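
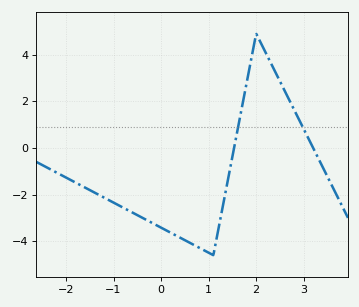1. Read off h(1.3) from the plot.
-2.49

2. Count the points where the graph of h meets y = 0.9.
2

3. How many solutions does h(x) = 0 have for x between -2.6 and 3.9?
2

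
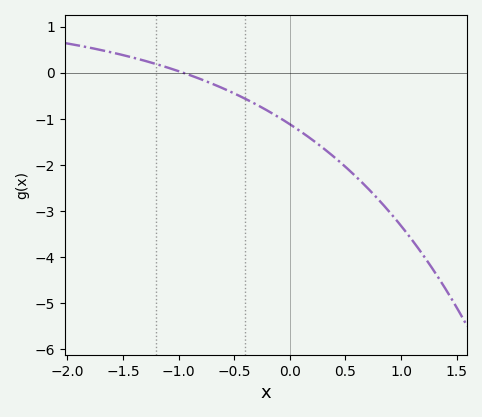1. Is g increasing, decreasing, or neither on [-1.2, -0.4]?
decreasing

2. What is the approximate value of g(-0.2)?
-0.826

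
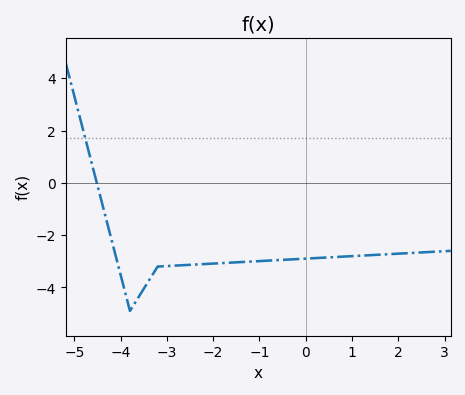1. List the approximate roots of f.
-4.52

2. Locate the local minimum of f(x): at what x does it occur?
-3.8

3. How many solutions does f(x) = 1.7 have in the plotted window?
1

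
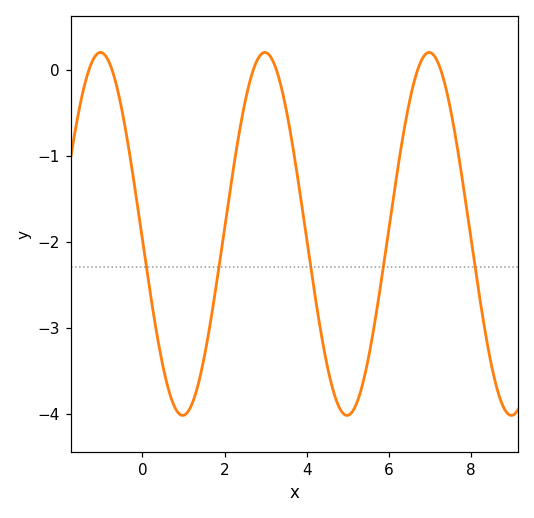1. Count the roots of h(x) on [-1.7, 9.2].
6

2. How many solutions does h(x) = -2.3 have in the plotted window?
5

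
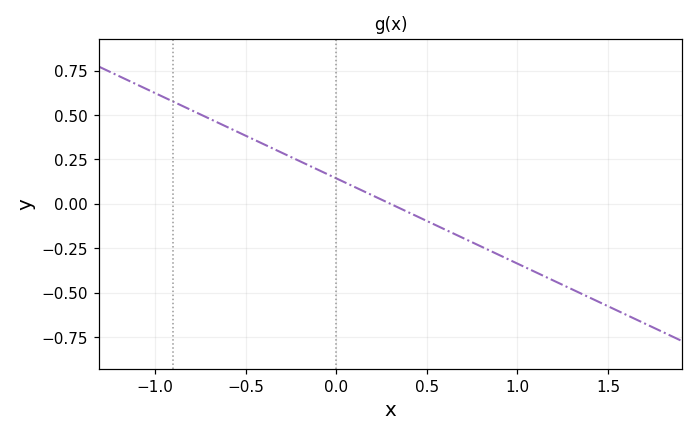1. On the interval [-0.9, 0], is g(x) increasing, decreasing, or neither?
decreasing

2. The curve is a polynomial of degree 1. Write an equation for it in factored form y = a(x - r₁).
y = -0.48(x - 0.3)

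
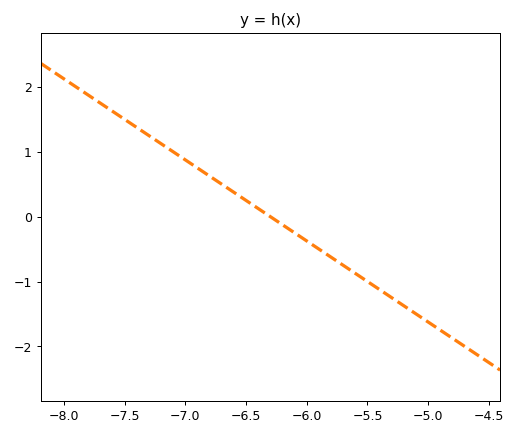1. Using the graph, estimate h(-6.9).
0.75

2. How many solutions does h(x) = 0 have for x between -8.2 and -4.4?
1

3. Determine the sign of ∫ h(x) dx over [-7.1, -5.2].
negative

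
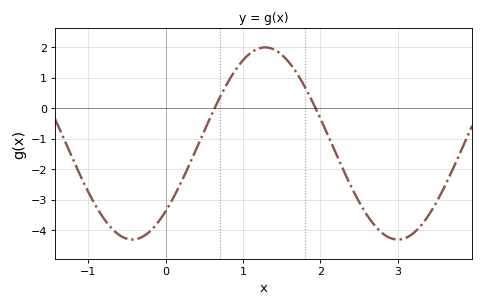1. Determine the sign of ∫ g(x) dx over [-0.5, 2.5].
negative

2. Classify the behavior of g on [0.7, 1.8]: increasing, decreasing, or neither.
neither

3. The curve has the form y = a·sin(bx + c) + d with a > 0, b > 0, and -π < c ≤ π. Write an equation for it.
y = 3.15sin(1.8x - 0.78) - 1.16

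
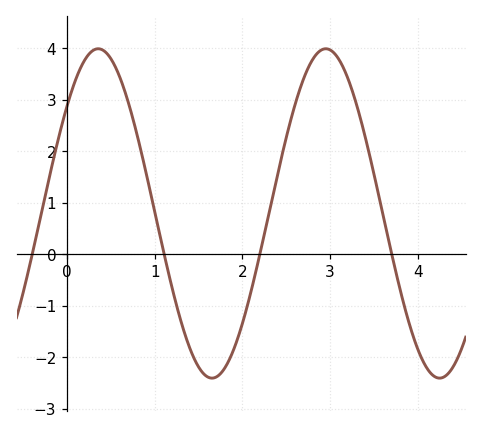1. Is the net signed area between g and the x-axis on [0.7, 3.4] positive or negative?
positive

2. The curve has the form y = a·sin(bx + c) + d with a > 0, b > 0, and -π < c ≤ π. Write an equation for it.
y = 3.2sin(2.42x + 0.71) + 0.79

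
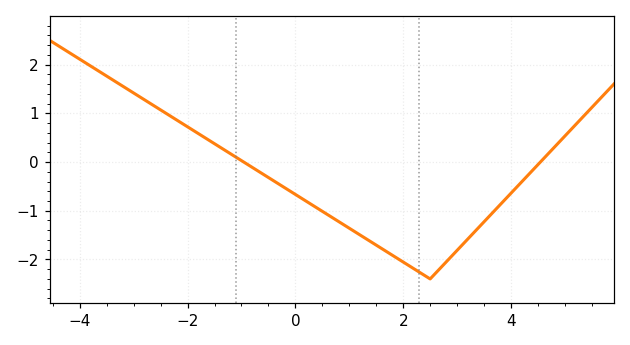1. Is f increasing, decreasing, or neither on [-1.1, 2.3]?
decreasing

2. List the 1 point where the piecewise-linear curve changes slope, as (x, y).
(2.5, -2.4)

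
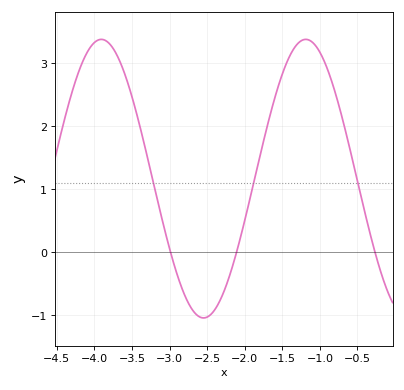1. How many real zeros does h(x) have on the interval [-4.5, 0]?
3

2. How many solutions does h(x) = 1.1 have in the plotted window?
3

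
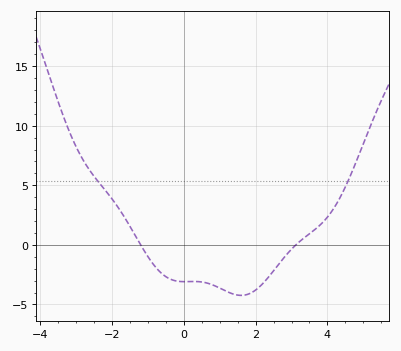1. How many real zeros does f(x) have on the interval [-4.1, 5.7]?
2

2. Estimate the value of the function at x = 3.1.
0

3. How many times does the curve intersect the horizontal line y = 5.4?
2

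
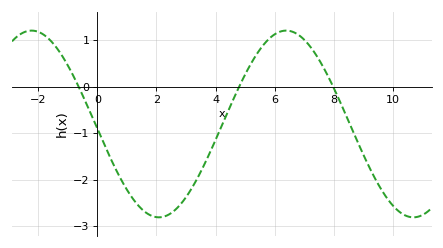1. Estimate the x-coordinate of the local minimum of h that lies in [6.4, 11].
10.6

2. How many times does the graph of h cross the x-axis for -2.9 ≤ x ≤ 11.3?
3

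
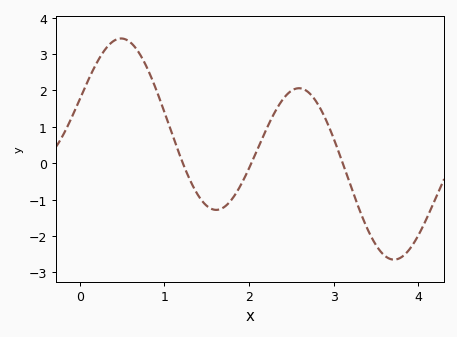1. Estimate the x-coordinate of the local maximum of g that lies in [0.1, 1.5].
0.5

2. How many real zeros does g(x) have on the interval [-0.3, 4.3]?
3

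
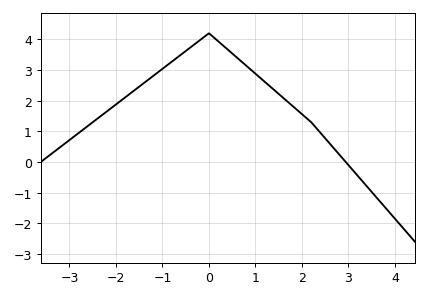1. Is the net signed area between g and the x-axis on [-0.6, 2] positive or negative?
positive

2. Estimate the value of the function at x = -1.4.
2.58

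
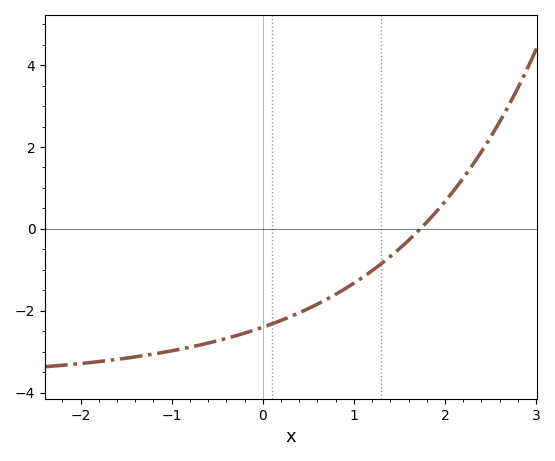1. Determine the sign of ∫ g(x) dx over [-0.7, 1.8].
negative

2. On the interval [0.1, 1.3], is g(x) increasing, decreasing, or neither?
increasing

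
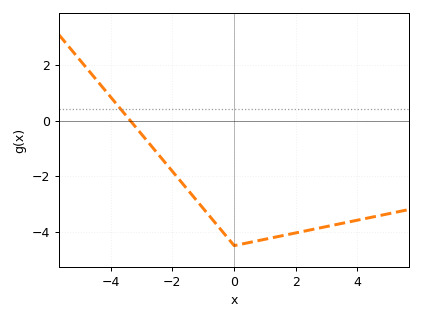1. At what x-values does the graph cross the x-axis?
-3.37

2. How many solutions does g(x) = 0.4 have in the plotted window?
1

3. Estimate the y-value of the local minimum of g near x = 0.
-4.5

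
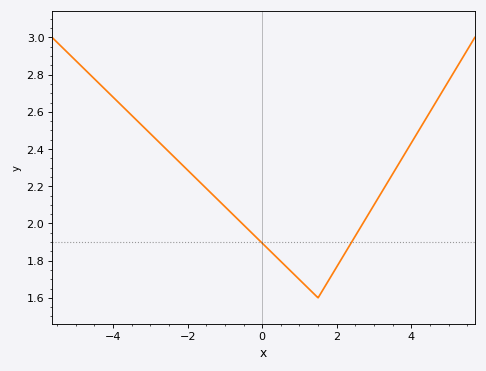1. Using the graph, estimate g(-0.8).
2.06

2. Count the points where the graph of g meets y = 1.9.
2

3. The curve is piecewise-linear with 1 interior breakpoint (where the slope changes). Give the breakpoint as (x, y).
(1.5, 1.6)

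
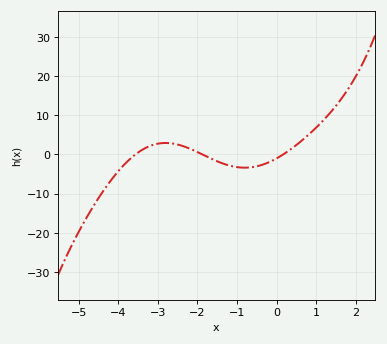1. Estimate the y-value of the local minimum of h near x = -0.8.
-3.38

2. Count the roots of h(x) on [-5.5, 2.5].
3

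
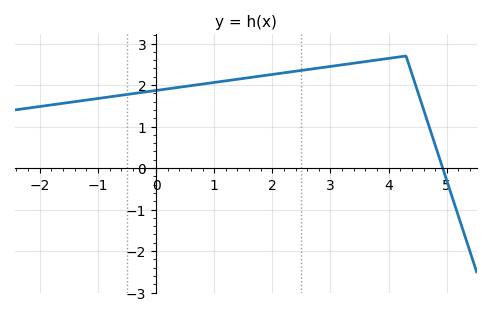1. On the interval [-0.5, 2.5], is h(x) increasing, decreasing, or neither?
increasing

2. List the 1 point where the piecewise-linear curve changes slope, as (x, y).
(4.3, 2.7)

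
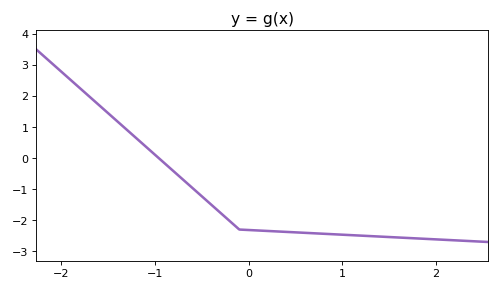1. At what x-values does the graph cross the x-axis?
-1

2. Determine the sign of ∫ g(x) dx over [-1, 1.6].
negative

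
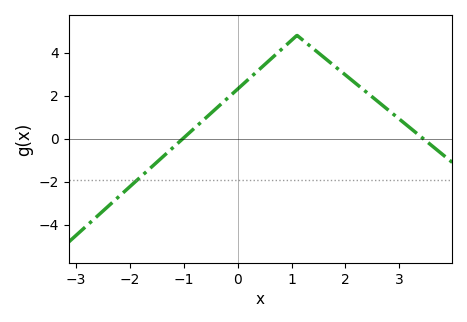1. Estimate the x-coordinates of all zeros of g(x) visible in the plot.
-1.02, 3.45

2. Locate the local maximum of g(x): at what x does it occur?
1.1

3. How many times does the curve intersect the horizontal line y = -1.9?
1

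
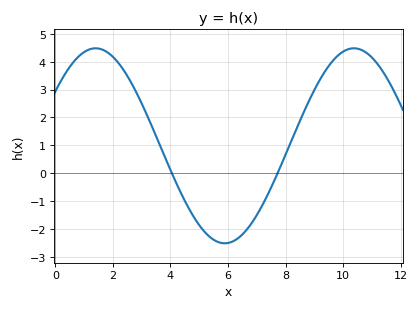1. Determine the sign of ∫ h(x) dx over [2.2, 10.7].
positive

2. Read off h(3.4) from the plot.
1.57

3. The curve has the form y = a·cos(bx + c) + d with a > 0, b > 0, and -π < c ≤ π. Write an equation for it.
y = 3.5cos(0.7x - 0.98) + 0.98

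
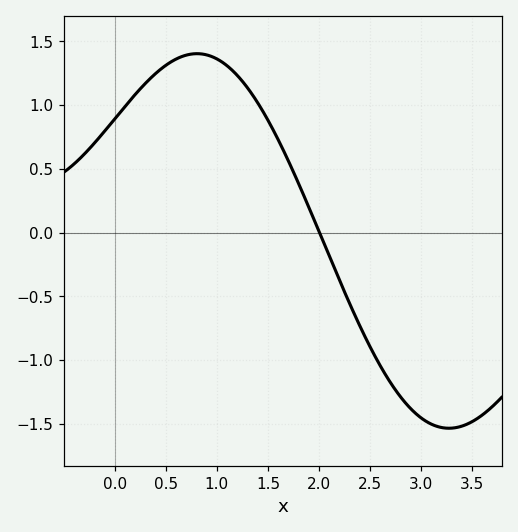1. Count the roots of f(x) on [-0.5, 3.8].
1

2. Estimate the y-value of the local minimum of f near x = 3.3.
-1.54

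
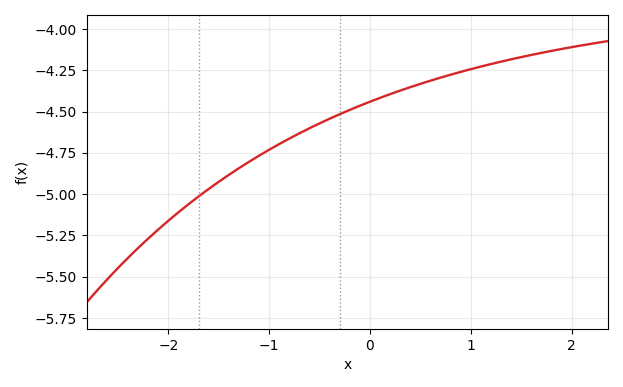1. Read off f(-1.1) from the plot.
-4.77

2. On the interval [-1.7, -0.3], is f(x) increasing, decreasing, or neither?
increasing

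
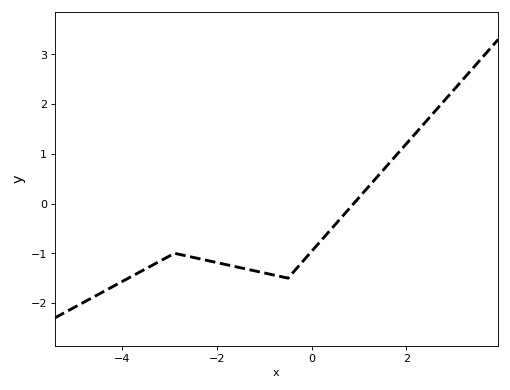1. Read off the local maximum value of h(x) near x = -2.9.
-1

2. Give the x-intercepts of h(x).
0.889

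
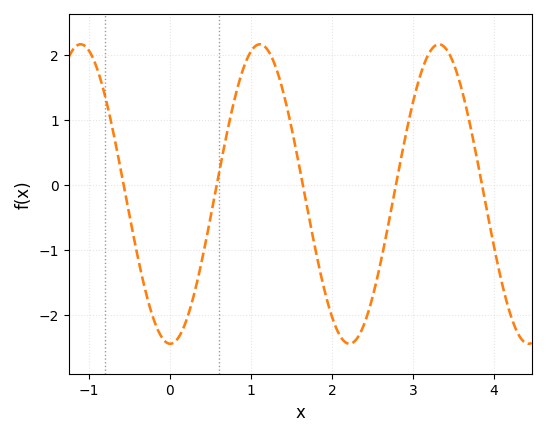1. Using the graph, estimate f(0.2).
-2.1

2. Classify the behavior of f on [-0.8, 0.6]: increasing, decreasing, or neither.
neither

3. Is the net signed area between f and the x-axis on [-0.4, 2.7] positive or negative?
negative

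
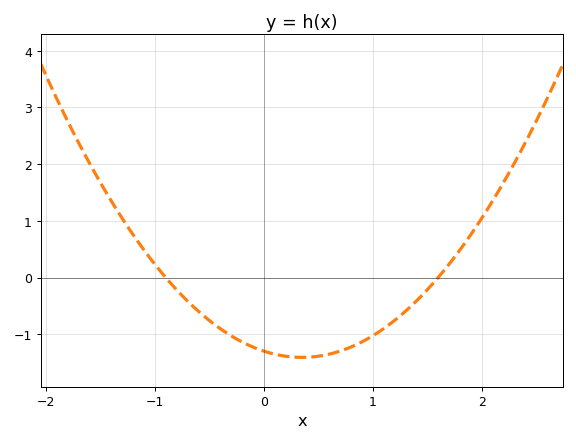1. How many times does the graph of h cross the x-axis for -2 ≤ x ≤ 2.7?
2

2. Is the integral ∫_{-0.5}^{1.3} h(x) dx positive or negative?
negative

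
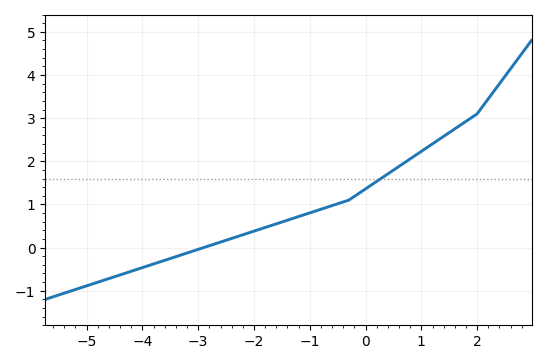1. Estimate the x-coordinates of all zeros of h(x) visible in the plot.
-2.9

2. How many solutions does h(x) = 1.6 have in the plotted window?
1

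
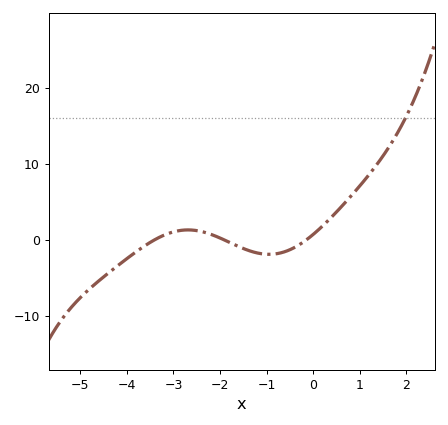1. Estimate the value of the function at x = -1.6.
-0.867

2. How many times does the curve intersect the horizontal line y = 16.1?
1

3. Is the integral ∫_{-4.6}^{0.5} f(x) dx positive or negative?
negative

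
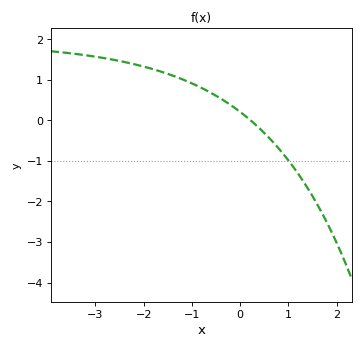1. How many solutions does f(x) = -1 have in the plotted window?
1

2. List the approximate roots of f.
0.2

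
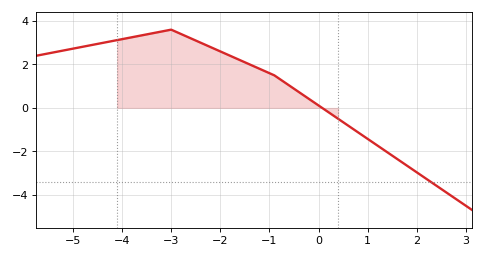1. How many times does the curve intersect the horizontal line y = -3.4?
1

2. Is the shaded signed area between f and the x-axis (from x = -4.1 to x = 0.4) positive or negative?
positive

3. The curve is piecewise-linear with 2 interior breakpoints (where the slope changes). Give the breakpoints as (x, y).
(-3, 3.6); (-0.9, 1.5)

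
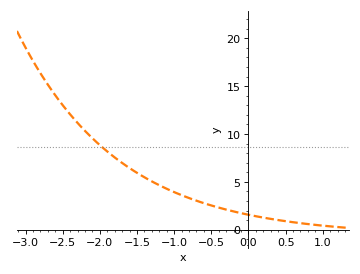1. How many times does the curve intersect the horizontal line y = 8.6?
1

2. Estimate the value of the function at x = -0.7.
3.04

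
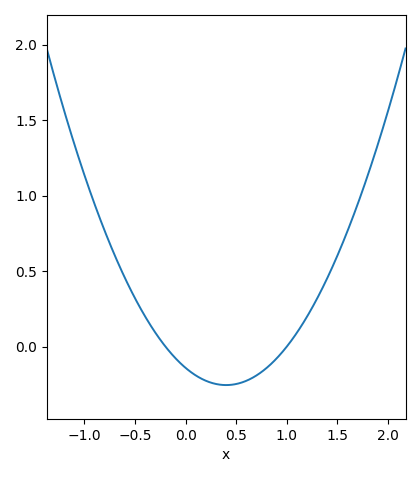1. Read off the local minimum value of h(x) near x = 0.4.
-0.25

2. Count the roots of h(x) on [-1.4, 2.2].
2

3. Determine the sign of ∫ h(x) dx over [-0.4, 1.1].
negative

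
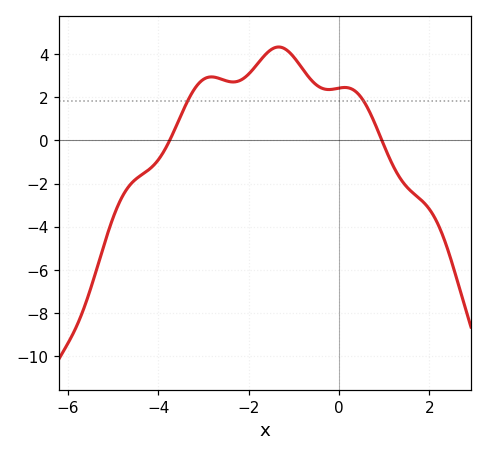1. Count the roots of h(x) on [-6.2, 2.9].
2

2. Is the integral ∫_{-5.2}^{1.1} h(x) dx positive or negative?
positive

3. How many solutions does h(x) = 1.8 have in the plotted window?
2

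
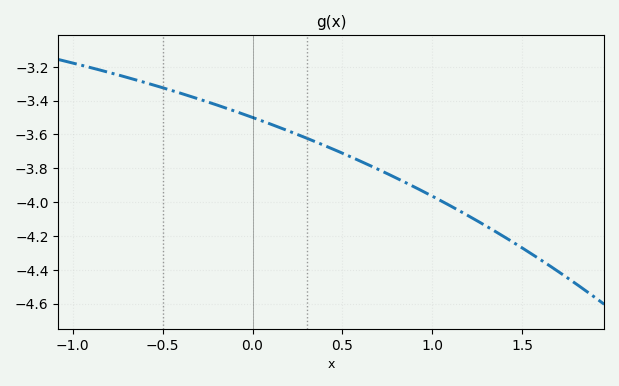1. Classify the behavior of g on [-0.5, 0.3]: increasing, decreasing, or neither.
decreasing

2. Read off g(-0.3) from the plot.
-3.4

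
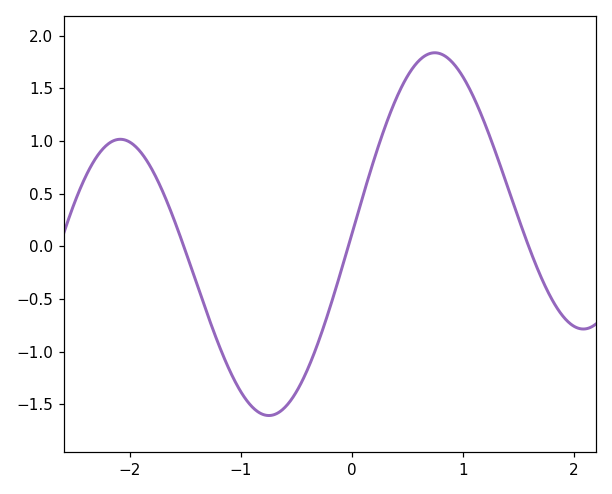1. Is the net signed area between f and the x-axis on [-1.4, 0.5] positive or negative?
negative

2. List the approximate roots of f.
-1.5, 0, 1.6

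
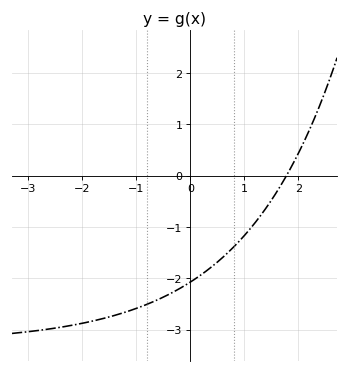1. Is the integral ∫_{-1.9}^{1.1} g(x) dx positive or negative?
negative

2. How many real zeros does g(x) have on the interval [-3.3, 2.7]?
1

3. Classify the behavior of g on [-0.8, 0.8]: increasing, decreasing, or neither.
increasing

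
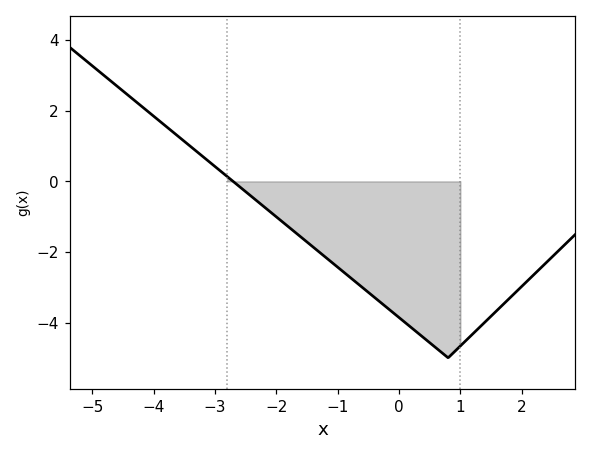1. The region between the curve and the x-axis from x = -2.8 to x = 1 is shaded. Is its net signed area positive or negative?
negative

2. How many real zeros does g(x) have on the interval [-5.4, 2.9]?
1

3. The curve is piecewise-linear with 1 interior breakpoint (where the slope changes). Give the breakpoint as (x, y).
(0.8, -5)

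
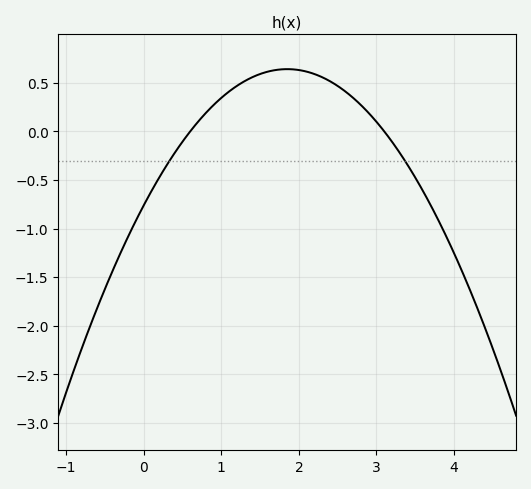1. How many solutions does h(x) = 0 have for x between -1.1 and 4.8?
2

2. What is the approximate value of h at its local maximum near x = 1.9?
0.641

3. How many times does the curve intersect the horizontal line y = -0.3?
2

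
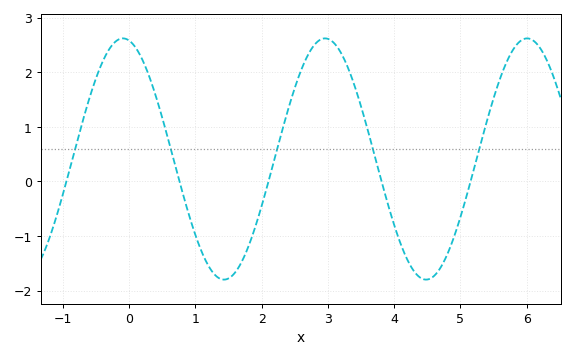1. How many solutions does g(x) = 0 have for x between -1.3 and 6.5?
5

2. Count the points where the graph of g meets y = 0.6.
5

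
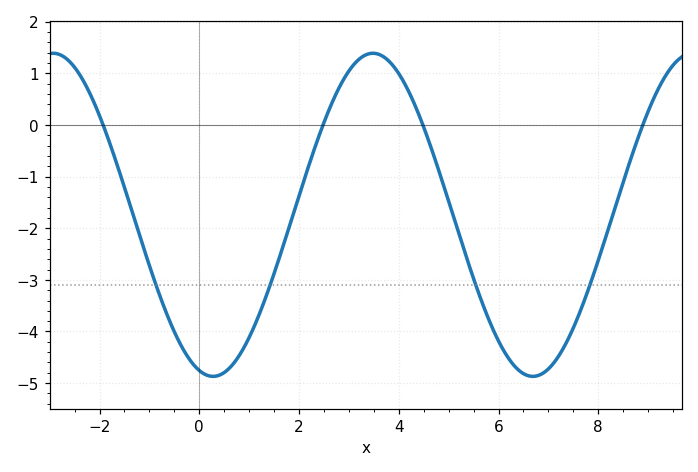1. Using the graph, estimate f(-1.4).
-1.51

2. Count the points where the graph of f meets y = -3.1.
4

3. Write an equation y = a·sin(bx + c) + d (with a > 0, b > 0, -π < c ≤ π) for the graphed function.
y = 3.13sin(0.98x - 1.84) - 1.74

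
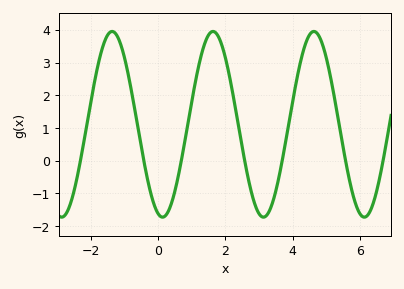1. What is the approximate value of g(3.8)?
0.62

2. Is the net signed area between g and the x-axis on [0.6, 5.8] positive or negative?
positive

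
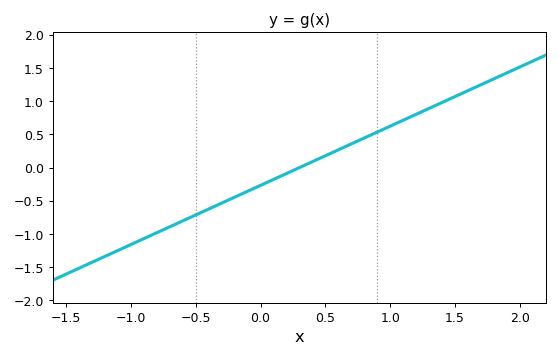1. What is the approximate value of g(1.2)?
0.8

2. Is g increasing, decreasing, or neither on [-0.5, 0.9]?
increasing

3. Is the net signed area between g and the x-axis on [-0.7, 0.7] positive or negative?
negative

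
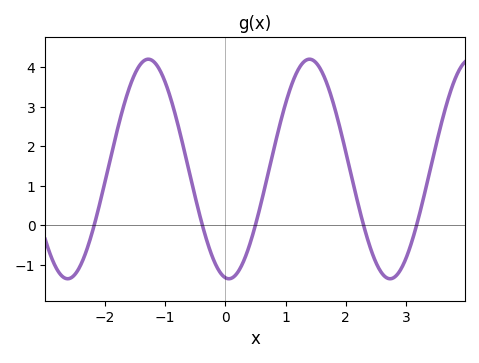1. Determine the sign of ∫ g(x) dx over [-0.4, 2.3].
positive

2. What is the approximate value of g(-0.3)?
-0.414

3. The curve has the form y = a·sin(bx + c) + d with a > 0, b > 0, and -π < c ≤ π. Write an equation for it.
y = 2.78sin(2.35x - 1.71) + 1.43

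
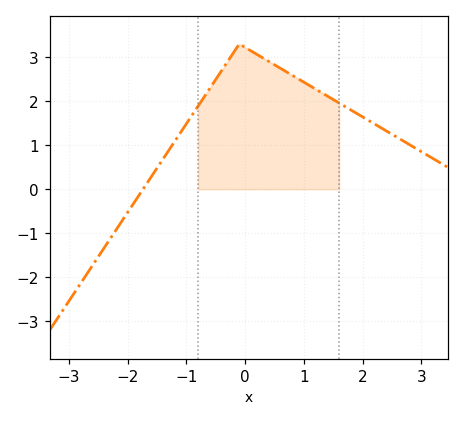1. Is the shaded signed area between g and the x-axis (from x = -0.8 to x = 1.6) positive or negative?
positive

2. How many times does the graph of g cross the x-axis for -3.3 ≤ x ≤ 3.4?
1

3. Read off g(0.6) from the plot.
2.75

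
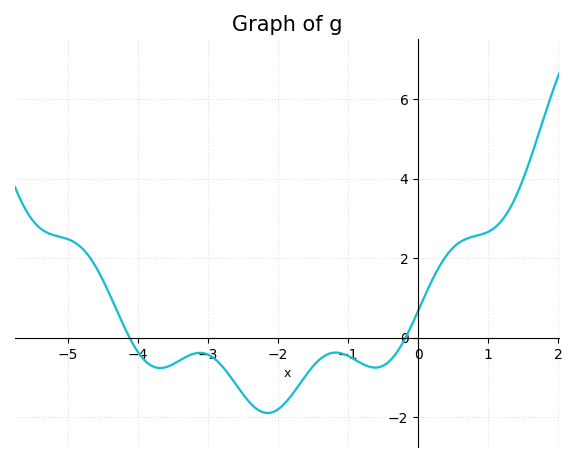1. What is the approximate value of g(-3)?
-0.426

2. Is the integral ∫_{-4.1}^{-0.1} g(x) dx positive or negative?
negative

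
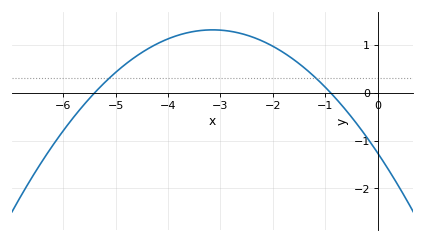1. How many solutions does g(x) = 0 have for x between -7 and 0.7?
2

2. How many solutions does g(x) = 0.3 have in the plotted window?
2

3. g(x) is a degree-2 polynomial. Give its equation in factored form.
y = -0.26(x + 5.4)(x + 0.9)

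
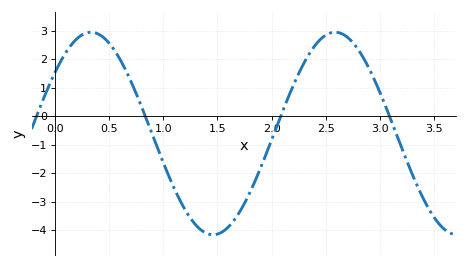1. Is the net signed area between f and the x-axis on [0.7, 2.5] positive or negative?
negative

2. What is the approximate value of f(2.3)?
1.9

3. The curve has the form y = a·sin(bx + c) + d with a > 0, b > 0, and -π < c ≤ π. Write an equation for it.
y = 3.55sin(2.8x + 0.64) - 0.6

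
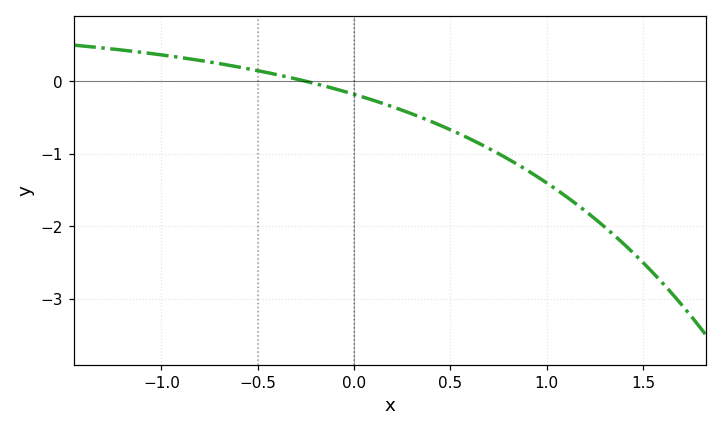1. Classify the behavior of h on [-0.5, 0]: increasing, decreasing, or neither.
decreasing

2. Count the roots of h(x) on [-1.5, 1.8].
1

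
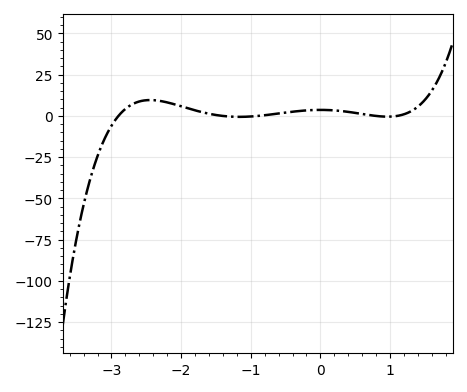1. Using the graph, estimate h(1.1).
0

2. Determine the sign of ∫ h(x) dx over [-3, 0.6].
positive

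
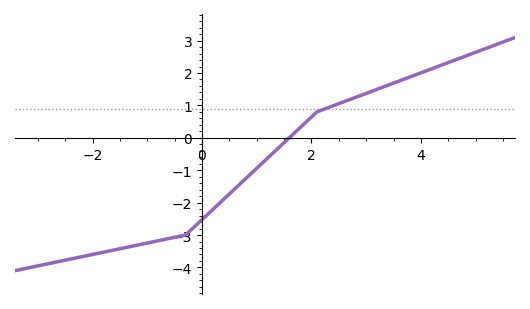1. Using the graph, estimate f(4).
2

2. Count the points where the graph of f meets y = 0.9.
1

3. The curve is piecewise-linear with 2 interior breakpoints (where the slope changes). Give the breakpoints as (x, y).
(-0.3, -3); (2.1, 0.8)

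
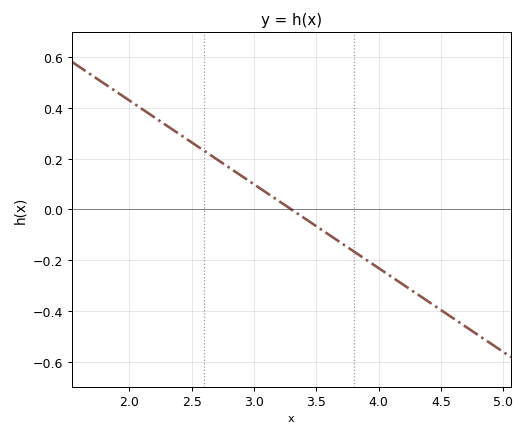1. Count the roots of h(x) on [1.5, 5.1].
1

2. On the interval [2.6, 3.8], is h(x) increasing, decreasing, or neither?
decreasing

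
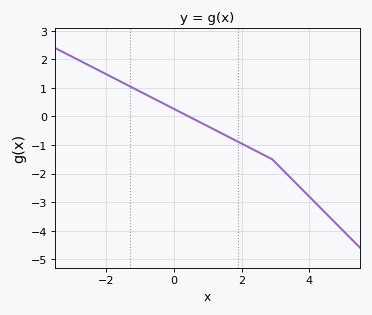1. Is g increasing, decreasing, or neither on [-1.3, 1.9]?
decreasing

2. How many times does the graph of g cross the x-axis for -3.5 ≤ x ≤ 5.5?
1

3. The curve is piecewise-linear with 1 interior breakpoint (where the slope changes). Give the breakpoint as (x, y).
(2.9, -1.5)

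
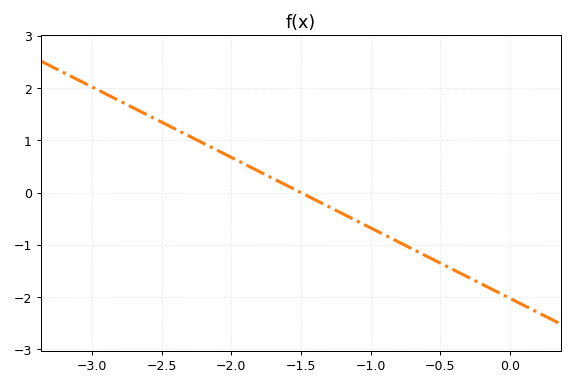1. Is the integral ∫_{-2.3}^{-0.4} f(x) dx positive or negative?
negative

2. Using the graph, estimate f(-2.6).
1.48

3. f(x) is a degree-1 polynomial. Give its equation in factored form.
y = -1.35(x + 1.5)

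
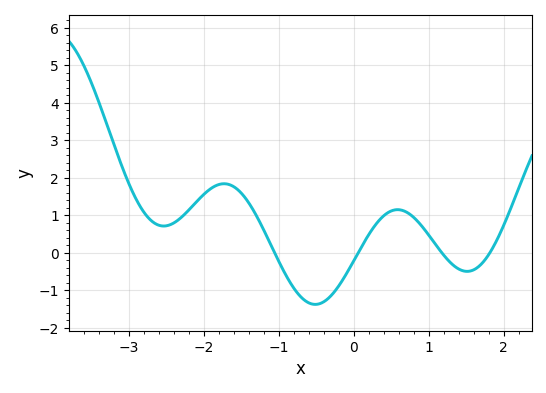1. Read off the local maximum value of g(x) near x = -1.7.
1.8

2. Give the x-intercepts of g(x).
-1.1, 0.1, 1.2, 1.8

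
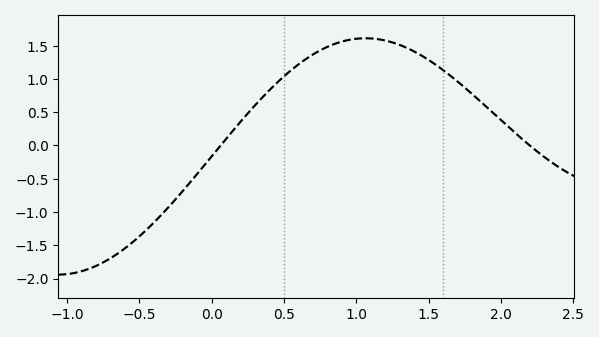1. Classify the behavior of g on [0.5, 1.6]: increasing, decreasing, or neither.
neither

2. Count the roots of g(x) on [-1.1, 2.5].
2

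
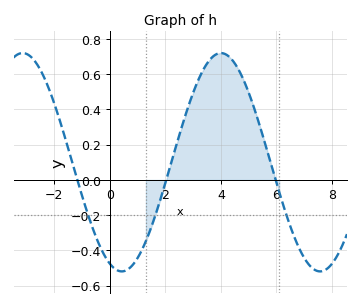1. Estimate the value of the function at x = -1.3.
0.071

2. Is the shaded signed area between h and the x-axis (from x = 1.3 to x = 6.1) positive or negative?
positive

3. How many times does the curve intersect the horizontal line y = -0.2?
3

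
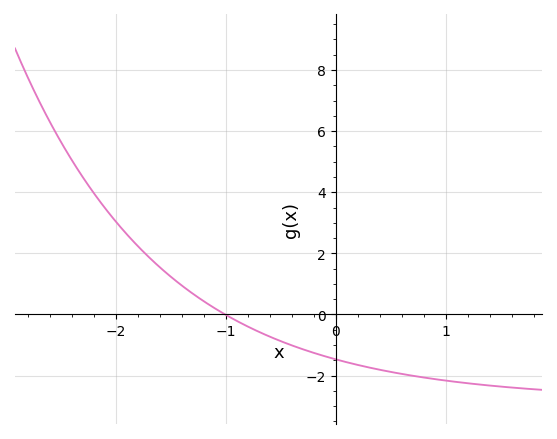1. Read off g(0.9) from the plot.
-2.2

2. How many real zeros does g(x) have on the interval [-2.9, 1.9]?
1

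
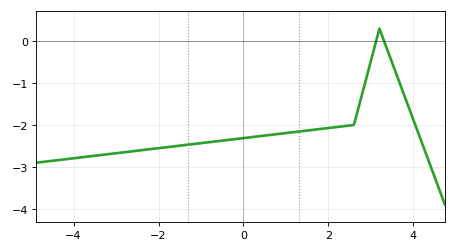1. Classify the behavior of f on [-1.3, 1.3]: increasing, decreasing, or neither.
increasing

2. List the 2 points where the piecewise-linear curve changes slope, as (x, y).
(2.6, -2); (3.2, 0.3)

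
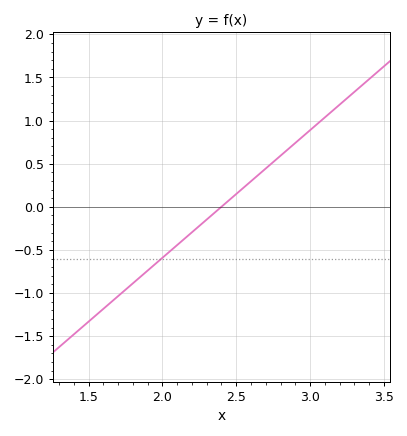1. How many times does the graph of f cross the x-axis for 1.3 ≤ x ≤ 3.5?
1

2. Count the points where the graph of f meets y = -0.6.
1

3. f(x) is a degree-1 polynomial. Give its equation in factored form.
y = 1.48(x - 2.4)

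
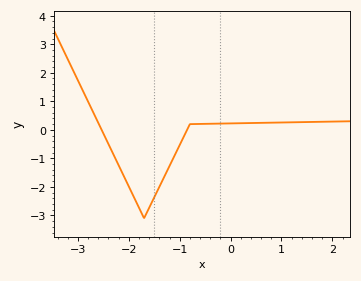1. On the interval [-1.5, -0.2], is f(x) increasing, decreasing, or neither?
increasing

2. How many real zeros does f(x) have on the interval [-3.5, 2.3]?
2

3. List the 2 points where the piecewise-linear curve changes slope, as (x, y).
(-1.7, -3.1); (-0.8, 0.2)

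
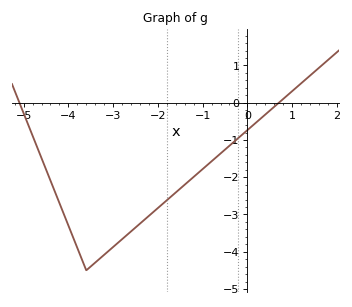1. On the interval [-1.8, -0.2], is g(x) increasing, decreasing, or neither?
increasing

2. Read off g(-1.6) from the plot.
-2.41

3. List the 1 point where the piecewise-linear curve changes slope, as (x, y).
(-3.6, -4.5)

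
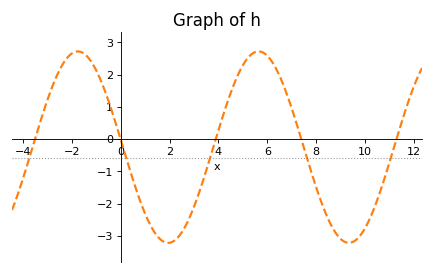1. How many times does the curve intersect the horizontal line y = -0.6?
5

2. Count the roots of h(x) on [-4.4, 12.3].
5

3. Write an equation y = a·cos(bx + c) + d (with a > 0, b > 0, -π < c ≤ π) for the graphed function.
y = 2.97cos(0.85x + 1.5) - 0.25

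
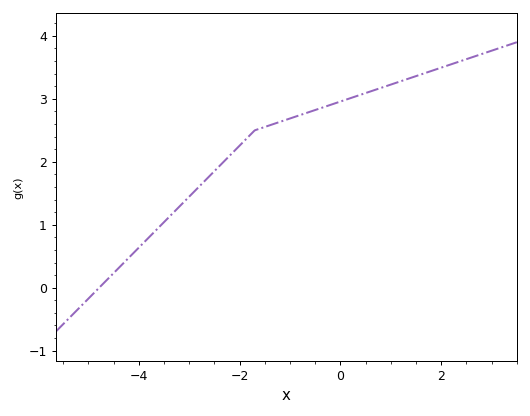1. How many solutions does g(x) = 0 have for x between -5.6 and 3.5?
1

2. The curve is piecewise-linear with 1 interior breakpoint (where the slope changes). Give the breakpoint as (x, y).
(-1.7, 2.5)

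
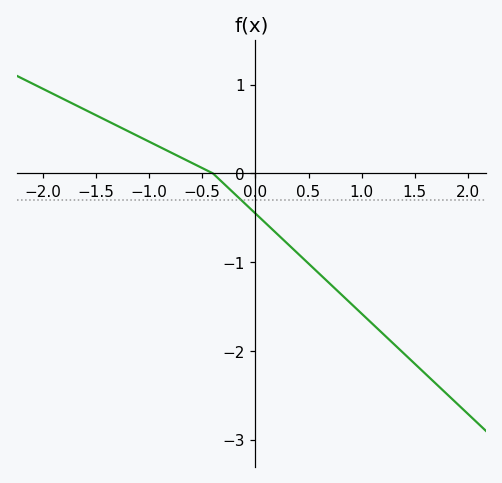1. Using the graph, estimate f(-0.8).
0.238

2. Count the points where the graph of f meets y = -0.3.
1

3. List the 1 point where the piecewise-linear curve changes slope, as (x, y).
(-0.4, 0)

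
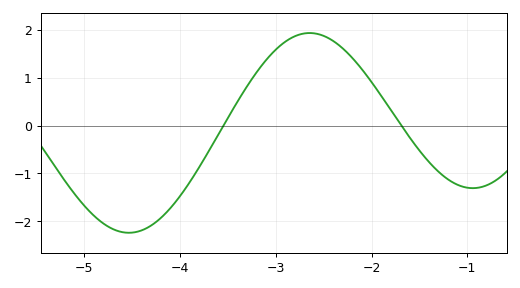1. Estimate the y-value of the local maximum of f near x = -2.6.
1.94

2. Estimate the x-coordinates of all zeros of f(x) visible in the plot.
-3.55, -1.69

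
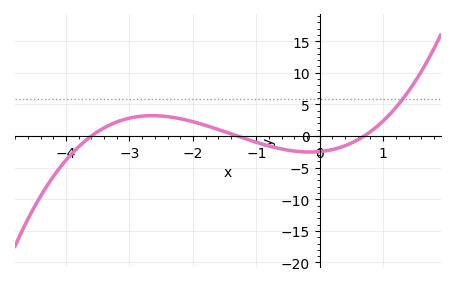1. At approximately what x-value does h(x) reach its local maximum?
-2.64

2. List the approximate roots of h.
-3.6, -1.3, 0.7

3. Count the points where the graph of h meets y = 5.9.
1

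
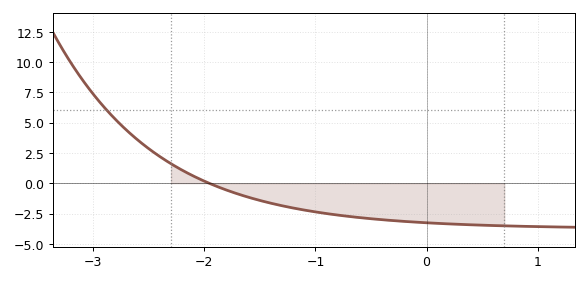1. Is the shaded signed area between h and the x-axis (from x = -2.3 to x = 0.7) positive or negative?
negative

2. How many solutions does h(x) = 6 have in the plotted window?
1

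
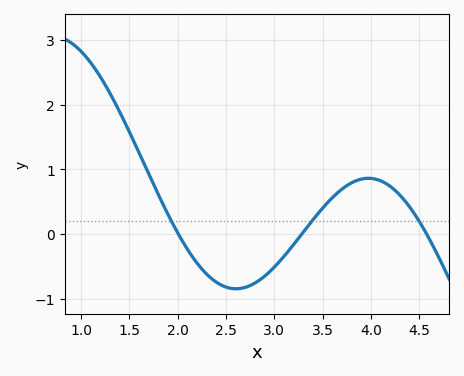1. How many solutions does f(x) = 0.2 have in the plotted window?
3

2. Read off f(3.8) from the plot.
0.8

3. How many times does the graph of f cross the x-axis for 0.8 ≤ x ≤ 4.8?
3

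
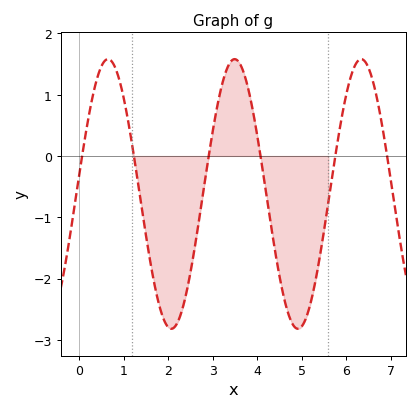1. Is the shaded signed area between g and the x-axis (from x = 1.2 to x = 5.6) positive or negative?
negative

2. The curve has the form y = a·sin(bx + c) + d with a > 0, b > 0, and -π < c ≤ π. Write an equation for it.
y = 2.2sin(2.21x + 0.13) - 0.62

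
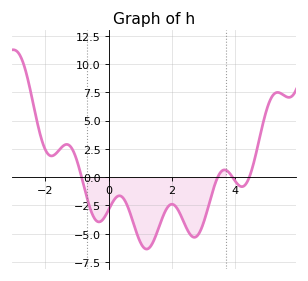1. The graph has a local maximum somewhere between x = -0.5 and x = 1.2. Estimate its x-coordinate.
0.339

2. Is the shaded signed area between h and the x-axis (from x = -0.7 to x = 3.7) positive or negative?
negative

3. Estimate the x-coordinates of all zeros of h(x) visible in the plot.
-0.857, 3.45, 3.92, 4.45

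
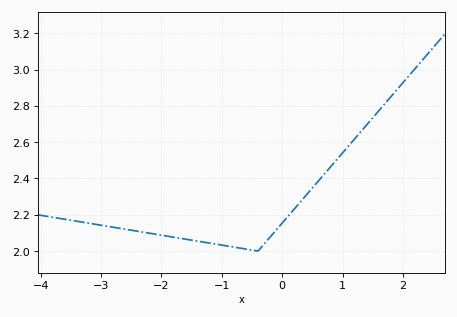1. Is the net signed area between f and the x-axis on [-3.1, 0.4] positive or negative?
positive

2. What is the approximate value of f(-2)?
2.09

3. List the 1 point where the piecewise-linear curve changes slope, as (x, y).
(-0.4, 2)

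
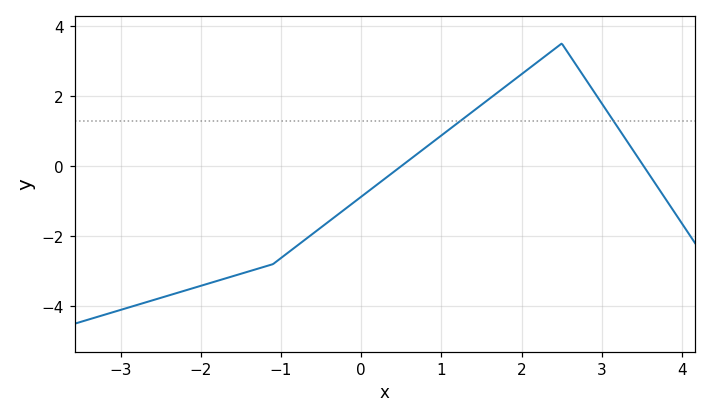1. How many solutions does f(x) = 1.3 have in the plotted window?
2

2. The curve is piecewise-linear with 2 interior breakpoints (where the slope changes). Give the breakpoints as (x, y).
(-1.1, -2.8); (2.5, 3.5)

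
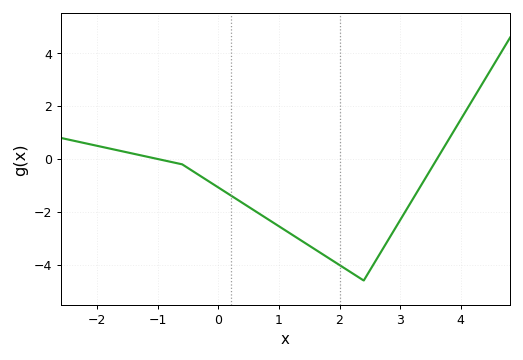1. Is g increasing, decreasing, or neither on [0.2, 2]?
decreasing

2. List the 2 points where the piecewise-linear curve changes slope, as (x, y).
(-0.6, -0.2); (2.4, -4.6)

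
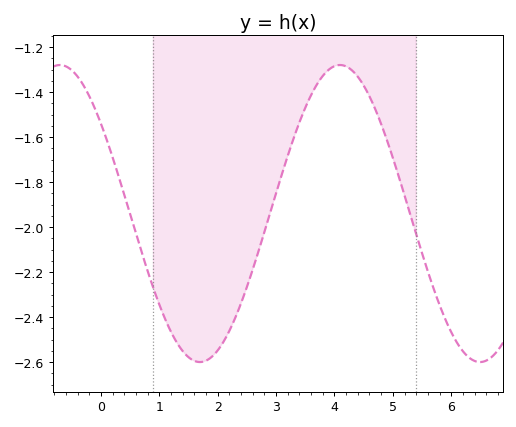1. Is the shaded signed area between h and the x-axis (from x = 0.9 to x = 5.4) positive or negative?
negative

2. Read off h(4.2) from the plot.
-1.29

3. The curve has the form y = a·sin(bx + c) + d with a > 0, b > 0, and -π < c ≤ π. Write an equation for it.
y = 0.66sin(1.31x + 2.49) - 1.94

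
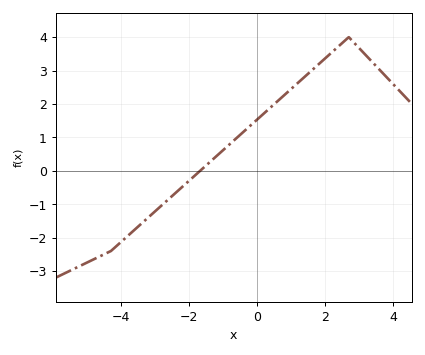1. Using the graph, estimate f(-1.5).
0.2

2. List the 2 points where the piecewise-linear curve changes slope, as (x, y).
(-4.3, -2.4); (2.7, 4)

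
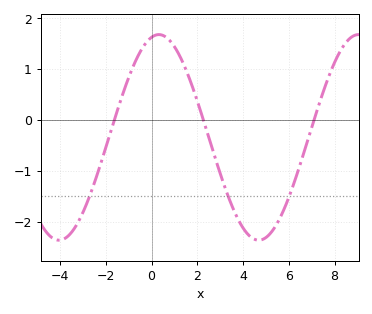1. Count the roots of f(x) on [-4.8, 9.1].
3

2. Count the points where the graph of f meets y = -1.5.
3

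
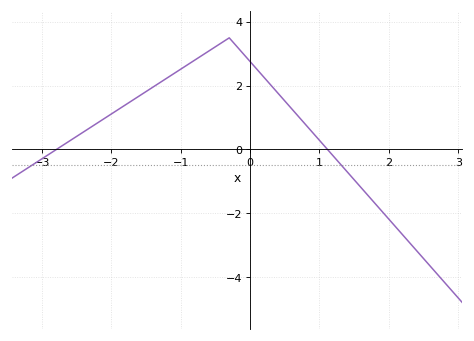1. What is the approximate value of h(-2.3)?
0.6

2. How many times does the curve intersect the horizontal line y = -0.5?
2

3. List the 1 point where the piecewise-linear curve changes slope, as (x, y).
(-0.3, 3.5)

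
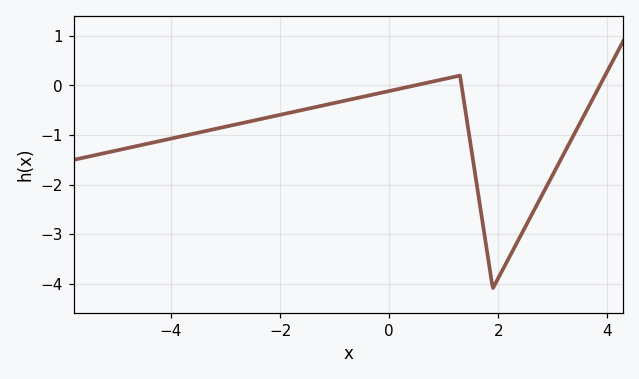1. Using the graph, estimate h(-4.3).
-1.14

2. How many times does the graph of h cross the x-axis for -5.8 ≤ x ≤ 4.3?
3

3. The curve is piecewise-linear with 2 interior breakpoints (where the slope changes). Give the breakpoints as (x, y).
(1.3, 0.2); (1.9, -4.1)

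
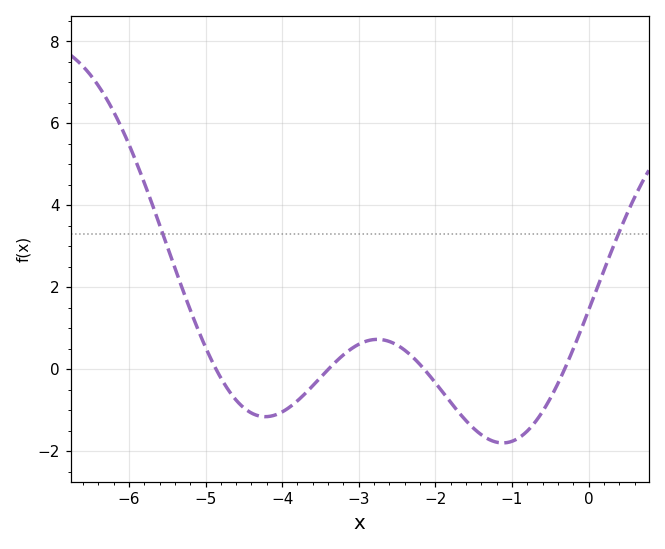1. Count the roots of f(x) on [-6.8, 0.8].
4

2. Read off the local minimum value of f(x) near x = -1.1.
-1.8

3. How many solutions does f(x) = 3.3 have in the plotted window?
2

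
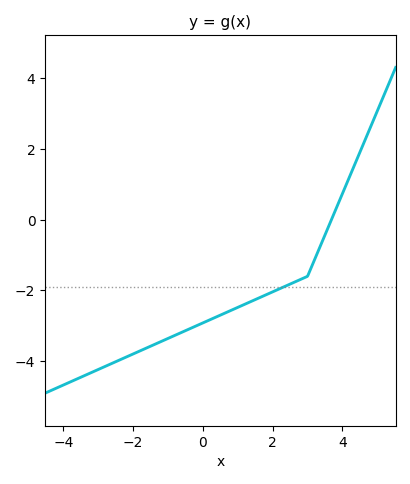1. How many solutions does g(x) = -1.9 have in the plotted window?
1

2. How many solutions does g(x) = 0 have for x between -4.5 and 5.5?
1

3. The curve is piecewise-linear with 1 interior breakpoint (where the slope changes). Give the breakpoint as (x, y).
(3, -1.6)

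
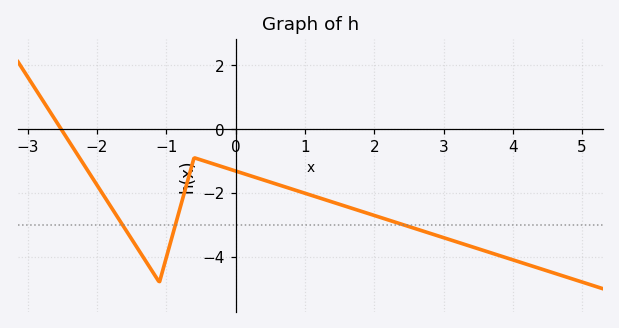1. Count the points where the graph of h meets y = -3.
3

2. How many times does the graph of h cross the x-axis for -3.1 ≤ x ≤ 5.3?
1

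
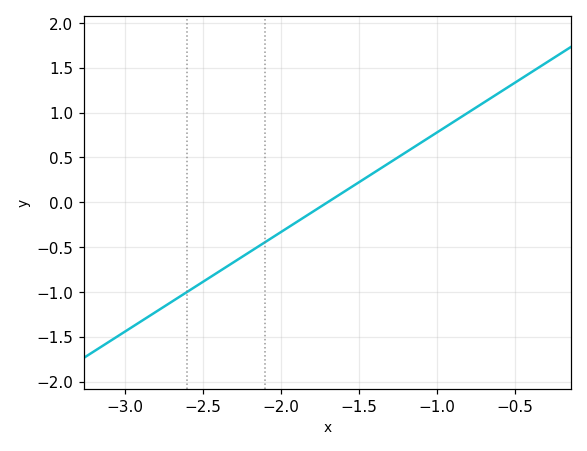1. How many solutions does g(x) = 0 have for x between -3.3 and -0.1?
1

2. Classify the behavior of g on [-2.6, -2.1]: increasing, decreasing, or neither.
increasing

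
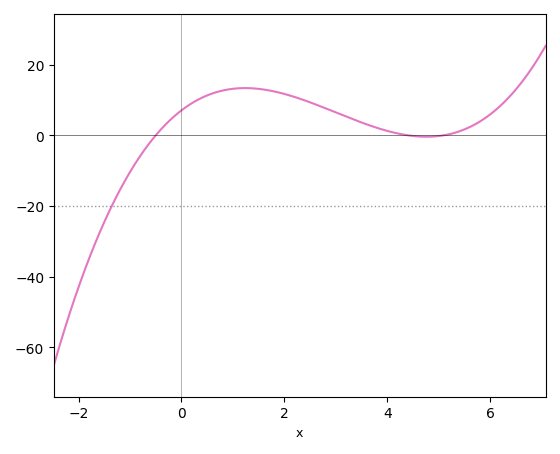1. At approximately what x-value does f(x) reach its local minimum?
4.76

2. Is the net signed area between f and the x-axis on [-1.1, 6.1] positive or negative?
positive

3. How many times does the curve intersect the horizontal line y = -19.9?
1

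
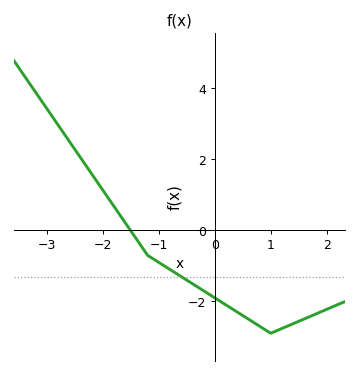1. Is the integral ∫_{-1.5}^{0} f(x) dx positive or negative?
negative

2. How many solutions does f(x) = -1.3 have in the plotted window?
1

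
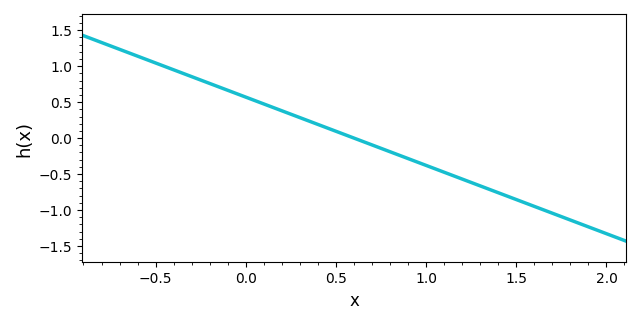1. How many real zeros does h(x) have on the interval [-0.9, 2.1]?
1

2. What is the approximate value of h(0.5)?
0.095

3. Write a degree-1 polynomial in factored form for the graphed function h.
y = -0.95(x - 0.6)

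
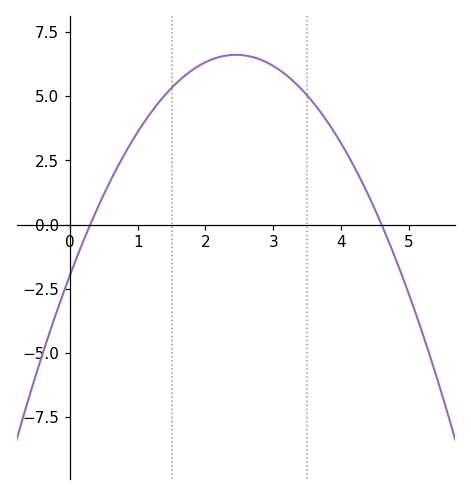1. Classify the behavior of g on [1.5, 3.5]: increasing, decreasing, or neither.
neither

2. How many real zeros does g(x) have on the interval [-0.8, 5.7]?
2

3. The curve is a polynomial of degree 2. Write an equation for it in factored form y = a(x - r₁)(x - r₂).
y = -1.43(x - 0.3)(x - 4.6)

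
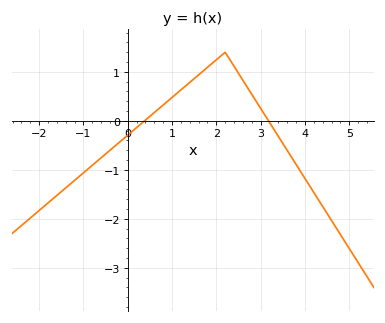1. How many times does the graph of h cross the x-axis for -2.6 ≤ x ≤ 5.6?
2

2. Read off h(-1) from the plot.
-1.1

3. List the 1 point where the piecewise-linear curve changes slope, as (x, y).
(2.2, 1.4)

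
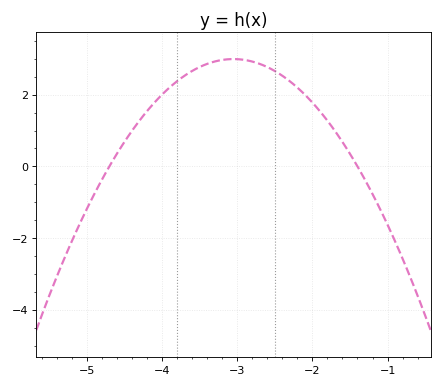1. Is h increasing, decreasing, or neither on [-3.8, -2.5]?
neither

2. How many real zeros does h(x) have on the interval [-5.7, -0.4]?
2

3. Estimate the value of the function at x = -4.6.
0.4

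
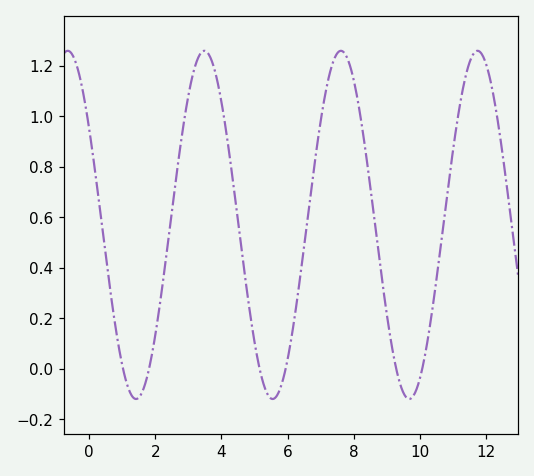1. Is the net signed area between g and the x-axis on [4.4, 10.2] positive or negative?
positive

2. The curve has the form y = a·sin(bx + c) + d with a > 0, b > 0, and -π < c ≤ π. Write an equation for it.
y = 0.69sin(1.52x + 2.56) + 0.57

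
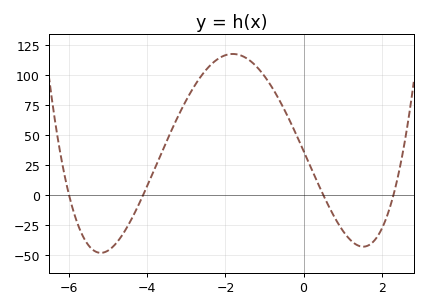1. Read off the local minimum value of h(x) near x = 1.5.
-43.4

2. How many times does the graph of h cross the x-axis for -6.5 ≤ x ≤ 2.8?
4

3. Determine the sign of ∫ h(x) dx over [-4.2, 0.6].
positive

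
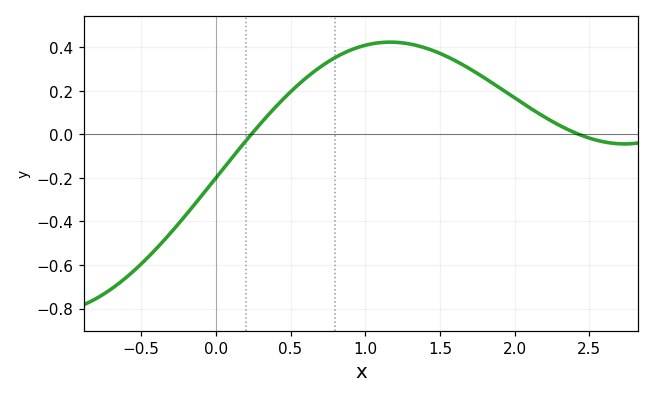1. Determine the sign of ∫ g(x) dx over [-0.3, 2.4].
positive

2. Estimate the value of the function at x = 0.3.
0.05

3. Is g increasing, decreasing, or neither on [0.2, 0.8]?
increasing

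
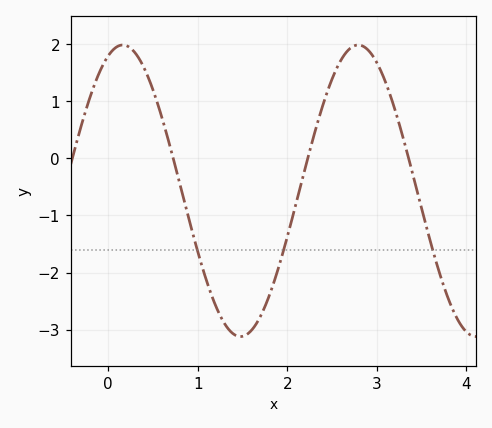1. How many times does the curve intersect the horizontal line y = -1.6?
3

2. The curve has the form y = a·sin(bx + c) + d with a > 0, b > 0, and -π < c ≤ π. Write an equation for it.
y = 2.55sin(2.39x + 1.18) - 0.57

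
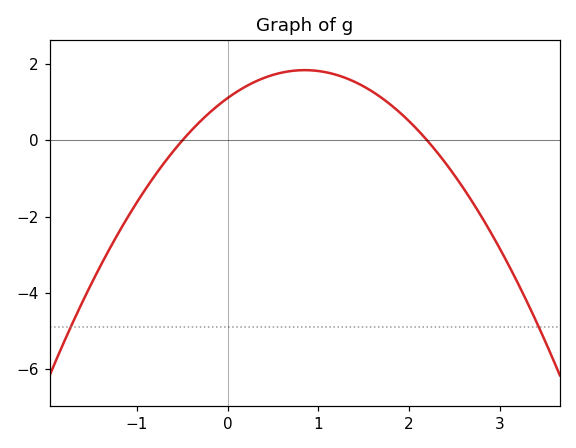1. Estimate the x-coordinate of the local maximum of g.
0.85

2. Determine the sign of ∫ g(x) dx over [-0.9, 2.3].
positive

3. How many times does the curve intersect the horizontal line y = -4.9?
2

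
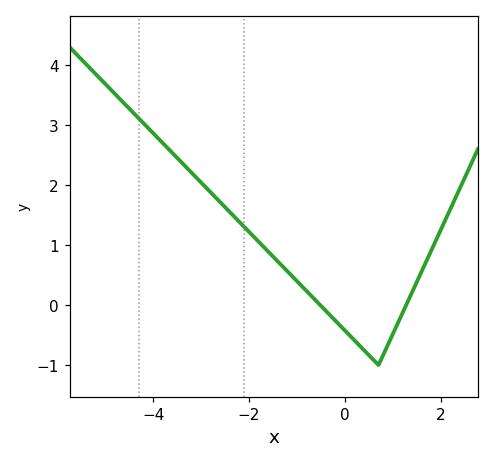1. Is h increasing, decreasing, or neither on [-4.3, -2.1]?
decreasing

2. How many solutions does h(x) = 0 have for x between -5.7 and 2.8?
2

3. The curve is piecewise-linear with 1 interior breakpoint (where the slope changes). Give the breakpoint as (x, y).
(0.7, -1)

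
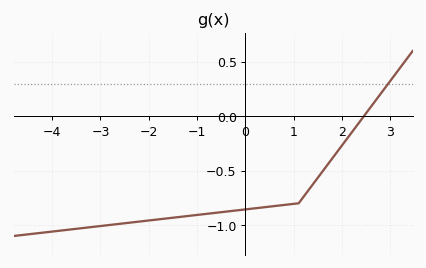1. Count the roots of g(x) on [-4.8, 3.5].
1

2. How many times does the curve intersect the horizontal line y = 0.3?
1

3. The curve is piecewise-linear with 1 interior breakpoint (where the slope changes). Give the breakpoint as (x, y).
(1.1, -0.8)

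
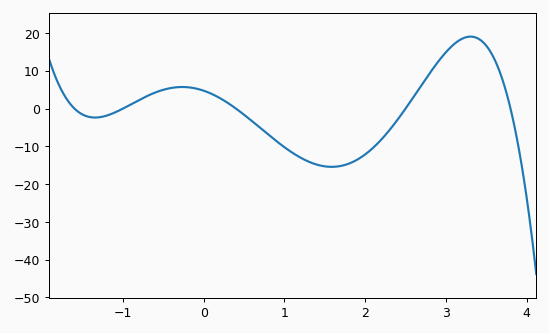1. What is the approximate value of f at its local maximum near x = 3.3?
19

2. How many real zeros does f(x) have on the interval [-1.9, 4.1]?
5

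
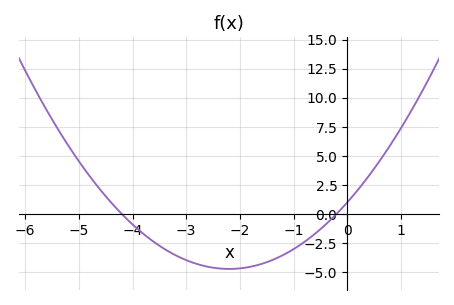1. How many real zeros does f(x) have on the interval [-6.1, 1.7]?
2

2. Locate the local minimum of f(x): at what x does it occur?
-2.2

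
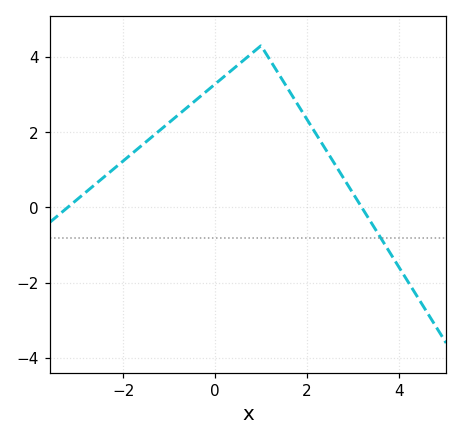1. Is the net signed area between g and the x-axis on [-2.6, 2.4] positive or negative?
positive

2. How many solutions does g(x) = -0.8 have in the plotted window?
1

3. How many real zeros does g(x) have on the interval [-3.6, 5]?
2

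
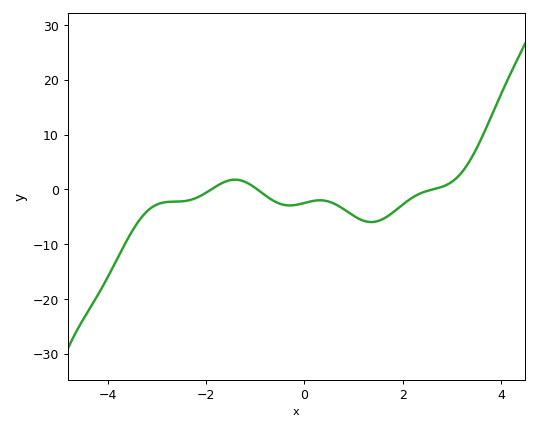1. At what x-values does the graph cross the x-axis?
-1.89, -0.961, 2.62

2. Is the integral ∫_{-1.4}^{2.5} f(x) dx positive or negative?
negative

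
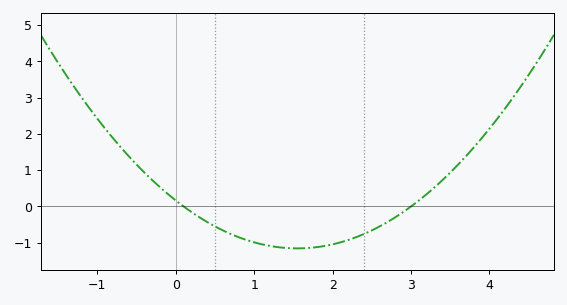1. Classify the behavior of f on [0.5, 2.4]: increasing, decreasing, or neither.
neither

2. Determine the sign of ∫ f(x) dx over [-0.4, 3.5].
negative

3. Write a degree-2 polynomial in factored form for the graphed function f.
y = 0.55(x - 0.1)(x - 3)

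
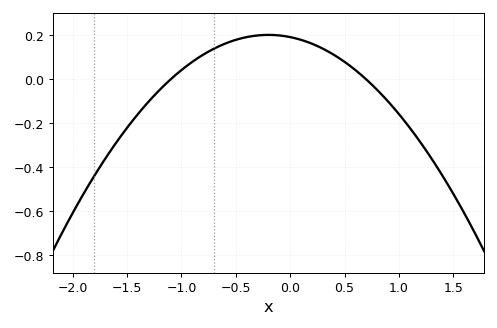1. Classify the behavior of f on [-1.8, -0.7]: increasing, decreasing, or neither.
increasing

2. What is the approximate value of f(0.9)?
-0.1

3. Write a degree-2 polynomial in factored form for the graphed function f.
y = -0.25(x + 1.1)(x - 0.7)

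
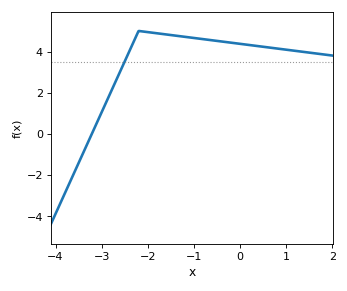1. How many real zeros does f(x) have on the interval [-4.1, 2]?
1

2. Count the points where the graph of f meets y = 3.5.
1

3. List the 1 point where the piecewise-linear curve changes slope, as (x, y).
(-2.2, 5)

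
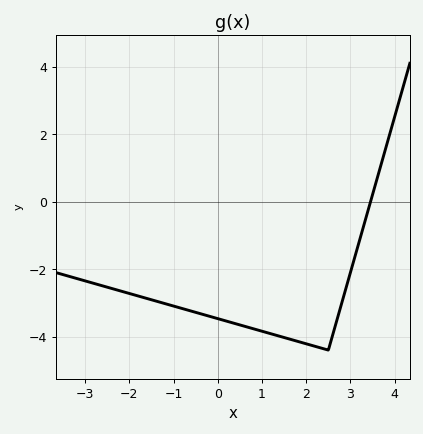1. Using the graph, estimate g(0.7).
-3.8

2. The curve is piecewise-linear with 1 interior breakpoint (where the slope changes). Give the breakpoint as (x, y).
(2.5, -4.4)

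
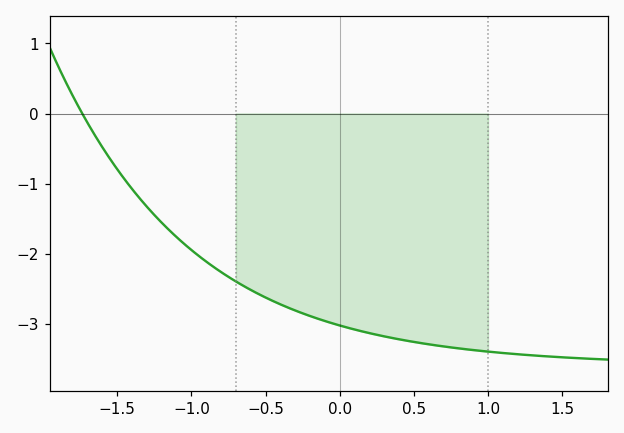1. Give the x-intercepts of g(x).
-1.7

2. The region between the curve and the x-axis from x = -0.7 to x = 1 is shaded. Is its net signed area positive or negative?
negative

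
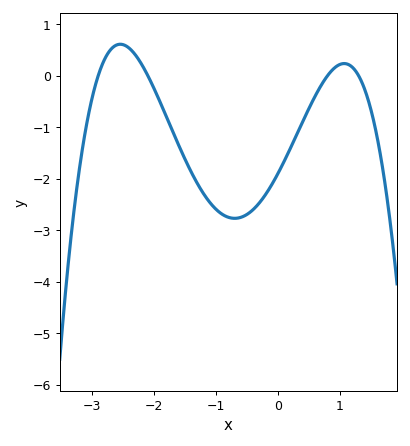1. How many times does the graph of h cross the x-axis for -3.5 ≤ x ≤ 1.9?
4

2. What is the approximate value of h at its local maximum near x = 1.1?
0.2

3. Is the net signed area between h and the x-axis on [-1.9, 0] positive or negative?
negative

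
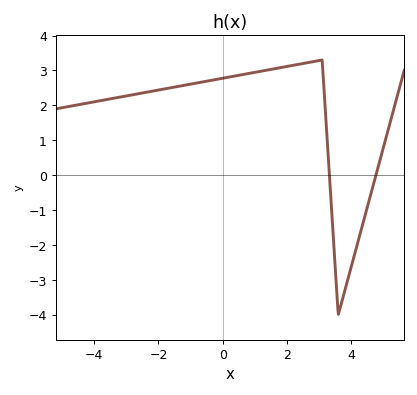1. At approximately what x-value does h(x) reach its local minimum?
3.6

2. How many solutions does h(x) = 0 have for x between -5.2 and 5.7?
2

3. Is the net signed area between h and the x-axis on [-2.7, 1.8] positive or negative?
positive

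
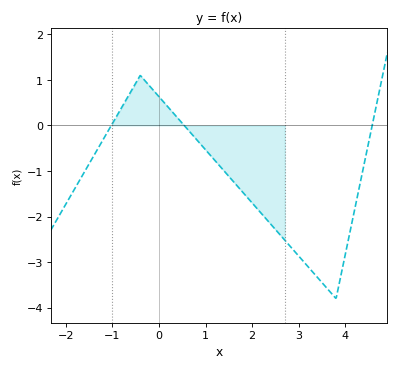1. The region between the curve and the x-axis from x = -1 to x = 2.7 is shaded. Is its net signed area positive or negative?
negative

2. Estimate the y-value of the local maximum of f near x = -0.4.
1.1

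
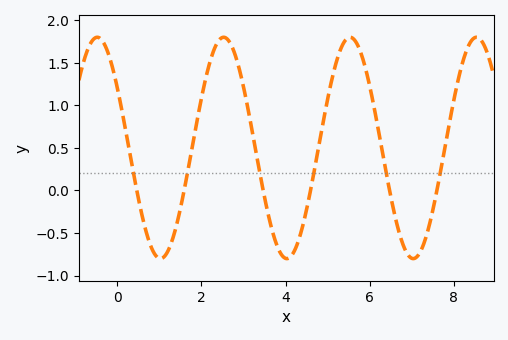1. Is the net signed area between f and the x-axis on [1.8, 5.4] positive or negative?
positive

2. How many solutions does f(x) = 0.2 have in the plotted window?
6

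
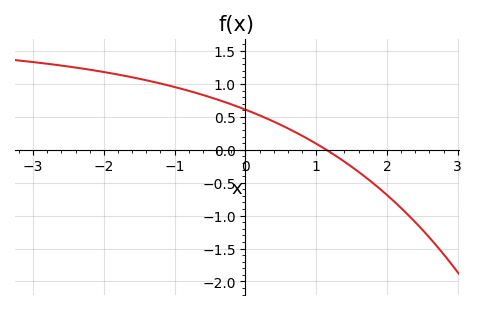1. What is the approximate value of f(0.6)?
0.35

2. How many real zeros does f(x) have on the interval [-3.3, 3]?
1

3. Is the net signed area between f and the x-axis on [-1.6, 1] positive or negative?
positive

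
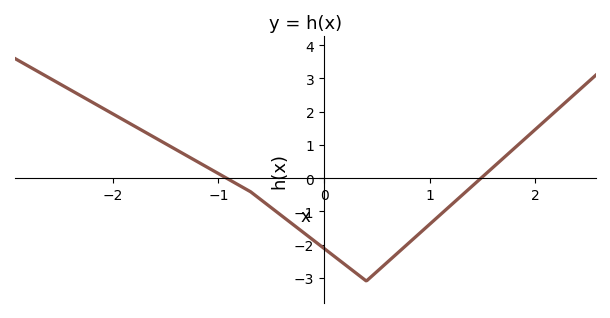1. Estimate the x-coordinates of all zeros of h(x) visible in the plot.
-0.9, 1.5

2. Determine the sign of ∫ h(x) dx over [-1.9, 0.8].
negative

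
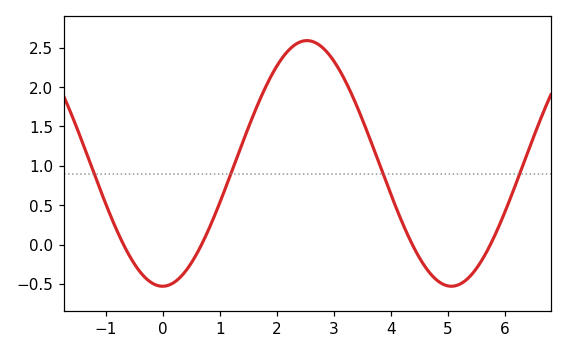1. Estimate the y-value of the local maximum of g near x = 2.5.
2.59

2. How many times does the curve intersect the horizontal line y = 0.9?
4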